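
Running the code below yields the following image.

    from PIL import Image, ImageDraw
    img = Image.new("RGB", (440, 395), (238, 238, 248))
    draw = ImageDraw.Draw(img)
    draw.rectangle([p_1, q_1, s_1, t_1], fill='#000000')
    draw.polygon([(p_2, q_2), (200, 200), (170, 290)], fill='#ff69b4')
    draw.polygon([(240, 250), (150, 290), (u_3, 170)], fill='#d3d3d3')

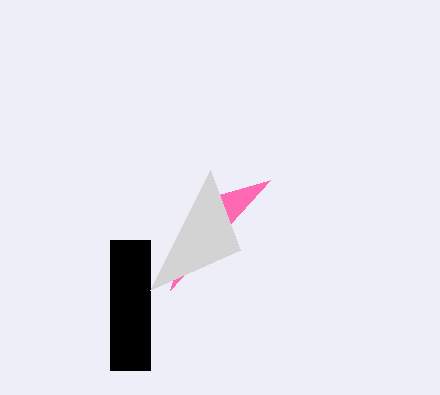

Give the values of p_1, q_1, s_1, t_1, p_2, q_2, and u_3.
p_1 = 110, q_1 = 240, s_1 = 150, t_1 = 370, p_2 = 270, q_2 = 180, u_3 = 210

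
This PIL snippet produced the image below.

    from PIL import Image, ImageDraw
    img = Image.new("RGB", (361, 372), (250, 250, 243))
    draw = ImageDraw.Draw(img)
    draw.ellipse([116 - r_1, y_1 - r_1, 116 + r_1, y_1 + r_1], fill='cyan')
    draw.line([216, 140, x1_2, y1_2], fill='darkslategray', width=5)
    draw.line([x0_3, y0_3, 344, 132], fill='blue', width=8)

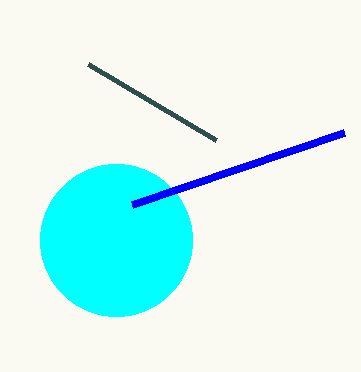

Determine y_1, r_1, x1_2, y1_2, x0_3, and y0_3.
y_1 = 240, r_1 = 76, x1_2 = 88, y1_2 = 64, x0_3 = 132, y0_3 = 204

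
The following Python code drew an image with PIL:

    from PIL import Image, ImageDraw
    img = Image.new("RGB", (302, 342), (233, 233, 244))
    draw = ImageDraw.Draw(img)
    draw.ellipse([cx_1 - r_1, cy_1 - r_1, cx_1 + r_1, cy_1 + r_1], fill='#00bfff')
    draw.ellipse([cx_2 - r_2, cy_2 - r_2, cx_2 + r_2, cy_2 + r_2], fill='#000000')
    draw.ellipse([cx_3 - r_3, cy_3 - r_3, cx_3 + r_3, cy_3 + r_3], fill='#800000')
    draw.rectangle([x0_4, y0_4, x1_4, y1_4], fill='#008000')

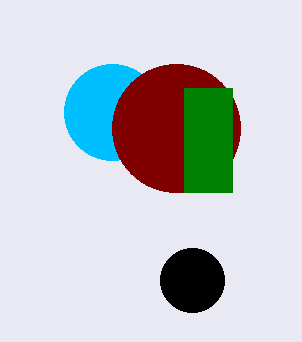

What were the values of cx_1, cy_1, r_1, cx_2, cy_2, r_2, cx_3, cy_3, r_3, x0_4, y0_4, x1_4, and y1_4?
cx_1 = 112
cy_1 = 112
r_1 = 48
cx_2 = 192
cy_2 = 280
r_2 = 32
cx_3 = 176
cy_3 = 128
r_3 = 64
x0_4 = 184
y0_4 = 88
x1_4 = 232
y1_4 = 192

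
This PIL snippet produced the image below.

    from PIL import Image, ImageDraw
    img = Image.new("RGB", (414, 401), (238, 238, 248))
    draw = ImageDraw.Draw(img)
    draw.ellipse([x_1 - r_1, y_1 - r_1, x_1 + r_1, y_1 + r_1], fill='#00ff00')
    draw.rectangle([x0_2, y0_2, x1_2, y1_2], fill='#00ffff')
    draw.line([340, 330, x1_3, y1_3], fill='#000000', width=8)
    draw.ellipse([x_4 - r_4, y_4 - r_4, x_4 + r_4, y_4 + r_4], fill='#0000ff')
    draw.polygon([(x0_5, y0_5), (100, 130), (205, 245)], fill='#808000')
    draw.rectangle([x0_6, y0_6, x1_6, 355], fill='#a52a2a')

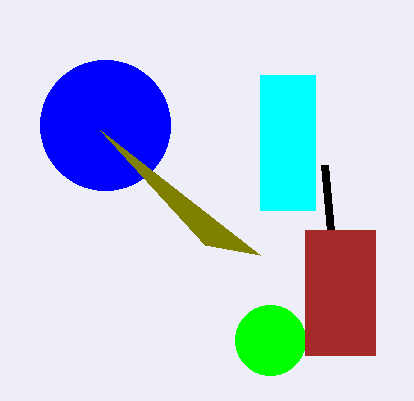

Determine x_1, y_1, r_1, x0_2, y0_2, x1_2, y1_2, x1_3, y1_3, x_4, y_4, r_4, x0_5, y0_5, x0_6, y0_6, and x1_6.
x_1 = 270
y_1 = 340
r_1 = 35
x0_2 = 260
y0_2 = 75
x1_2 = 315
y1_2 = 210
x1_3 = 325
y1_3 = 165
x_4 = 105
y_4 = 125
r_4 = 65
x0_5 = 260
y0_5 = 255
x0_6 = 305
y0_6 = 230
x1_6 = 375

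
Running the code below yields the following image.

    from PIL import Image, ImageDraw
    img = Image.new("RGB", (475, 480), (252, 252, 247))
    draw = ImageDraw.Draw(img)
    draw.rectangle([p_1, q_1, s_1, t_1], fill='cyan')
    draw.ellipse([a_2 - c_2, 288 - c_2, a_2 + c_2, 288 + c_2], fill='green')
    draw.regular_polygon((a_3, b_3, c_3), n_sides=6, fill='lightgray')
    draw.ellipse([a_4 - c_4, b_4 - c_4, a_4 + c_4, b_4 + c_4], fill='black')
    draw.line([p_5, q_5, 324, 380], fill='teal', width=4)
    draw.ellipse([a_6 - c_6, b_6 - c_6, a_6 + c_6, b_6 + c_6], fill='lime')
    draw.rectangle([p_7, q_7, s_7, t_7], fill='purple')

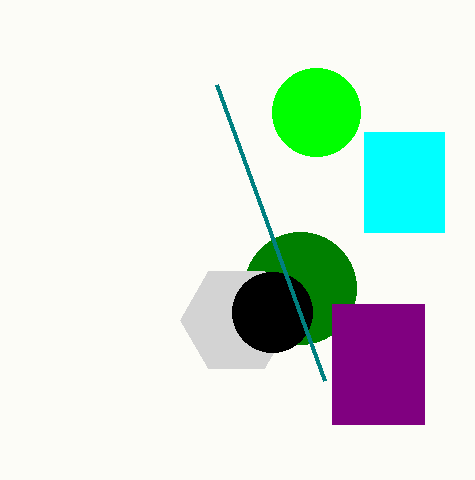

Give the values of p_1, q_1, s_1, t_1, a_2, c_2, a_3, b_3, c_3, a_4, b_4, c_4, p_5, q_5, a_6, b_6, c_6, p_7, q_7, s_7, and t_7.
p_1 = 364, q_1 = 132, s_1 = 444, t_1 = 232, a_2 = 300, c_2 = 56, a_3 = 236, b_3 = 320, c_3 = 56, a_4 = 272, b_4 = 312, c_4 = 40, p_5 = 216, q_5 = 84, a_6 = 316, b_6 = 112, c_6 = 44, p_7 = 332, q_7 = 304, s_7 = 424, t_7 = 424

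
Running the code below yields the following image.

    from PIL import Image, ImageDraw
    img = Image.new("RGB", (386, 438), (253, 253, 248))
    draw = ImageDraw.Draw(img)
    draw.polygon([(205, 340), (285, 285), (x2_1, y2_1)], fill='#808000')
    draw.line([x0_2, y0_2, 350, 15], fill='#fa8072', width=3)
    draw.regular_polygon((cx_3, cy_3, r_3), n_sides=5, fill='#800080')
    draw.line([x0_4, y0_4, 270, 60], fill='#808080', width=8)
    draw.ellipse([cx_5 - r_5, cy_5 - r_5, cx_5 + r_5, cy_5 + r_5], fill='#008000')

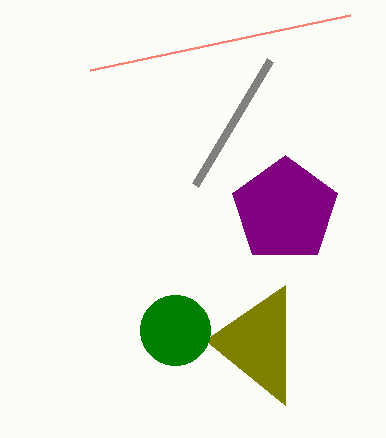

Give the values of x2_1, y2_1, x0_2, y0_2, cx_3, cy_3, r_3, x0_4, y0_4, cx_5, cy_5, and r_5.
x2_1 = 285; y2_1 = 405; x0_2 = 90; y0_2 = 70; cx_3 = 285; cy_3 = 210; r_3 = 55; x0_4 = 195; y0_4 = 185; cx_5 = 175; cy_5 = 330; r_5 = 35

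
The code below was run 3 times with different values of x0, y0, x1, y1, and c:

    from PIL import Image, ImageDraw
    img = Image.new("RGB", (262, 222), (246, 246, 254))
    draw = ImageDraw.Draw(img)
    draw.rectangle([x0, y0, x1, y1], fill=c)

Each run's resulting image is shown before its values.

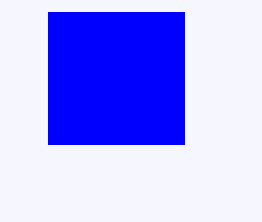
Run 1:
x0 = 48; y0 = 12; x1 = 184; y1 = 144; c = 'blue'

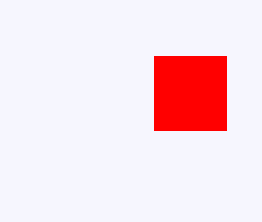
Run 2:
x0 = 154
y0 = 56
x1 = 226
y1 = 130
c = 'red'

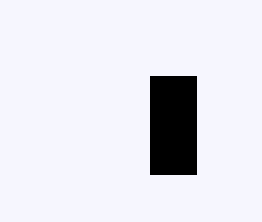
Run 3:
x0 = 150, y0 = 76, x1 = 196, y1 = 174, c = 'black'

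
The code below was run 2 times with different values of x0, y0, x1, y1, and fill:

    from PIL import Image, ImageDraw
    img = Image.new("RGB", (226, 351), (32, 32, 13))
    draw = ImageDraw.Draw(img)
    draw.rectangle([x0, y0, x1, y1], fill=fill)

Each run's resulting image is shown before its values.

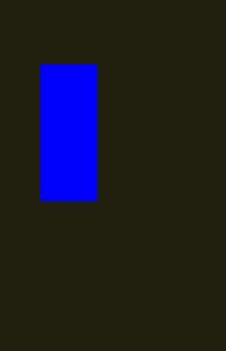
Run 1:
x0 = 40, y0 = 64, x1 = 96, y1 = 200, fill = 'blue'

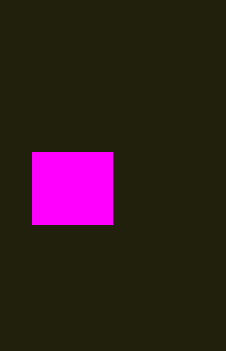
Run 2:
x0 = 32; y0 = 152; x1 = 112; y1 = 224; fill = 'magenta'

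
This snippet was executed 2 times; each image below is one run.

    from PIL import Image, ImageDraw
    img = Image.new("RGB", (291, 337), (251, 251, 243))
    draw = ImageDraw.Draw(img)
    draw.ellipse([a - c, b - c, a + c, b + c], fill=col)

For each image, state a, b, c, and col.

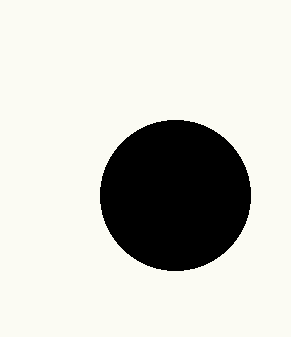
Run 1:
a = 175, b = 195, c = 75, col = 'black'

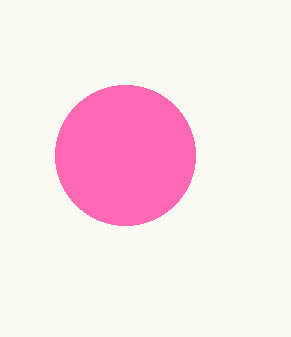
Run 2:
a = 125; b = 155; c = 70; col = 'hotpink'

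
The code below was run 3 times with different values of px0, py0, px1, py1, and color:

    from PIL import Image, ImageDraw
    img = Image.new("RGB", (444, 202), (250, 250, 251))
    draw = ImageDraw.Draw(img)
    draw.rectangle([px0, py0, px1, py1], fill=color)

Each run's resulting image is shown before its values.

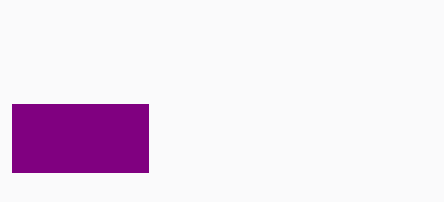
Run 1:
px0 = 12; py0 = 104; px1 = 148; py1 = 172; color = 'purple'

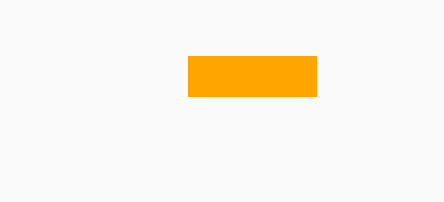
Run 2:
px0 = 188, py0 = 56, px1 = 316, py1 = 96, color = 'orange'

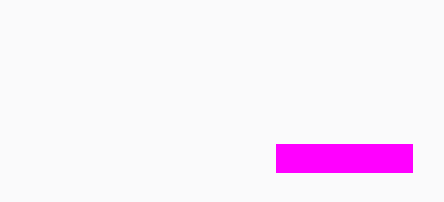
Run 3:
px0 = 276; py0 = 144; px1 = 412; py1 = 172; color = 'magenta'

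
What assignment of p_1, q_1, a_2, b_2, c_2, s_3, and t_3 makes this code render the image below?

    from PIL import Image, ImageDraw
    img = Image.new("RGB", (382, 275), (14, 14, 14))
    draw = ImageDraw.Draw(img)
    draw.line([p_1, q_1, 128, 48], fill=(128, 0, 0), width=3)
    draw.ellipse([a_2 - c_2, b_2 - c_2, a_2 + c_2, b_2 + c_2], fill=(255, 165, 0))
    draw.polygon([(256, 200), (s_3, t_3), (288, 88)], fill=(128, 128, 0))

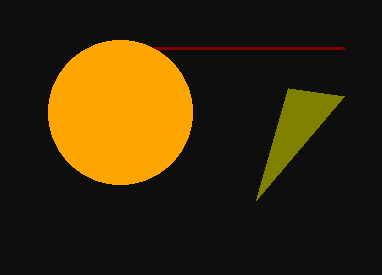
p_1 = 344; q_1 = 48; a_2 = 120; b_2 = 112; c_2 = 72; s_3 = 344; t_3 = 96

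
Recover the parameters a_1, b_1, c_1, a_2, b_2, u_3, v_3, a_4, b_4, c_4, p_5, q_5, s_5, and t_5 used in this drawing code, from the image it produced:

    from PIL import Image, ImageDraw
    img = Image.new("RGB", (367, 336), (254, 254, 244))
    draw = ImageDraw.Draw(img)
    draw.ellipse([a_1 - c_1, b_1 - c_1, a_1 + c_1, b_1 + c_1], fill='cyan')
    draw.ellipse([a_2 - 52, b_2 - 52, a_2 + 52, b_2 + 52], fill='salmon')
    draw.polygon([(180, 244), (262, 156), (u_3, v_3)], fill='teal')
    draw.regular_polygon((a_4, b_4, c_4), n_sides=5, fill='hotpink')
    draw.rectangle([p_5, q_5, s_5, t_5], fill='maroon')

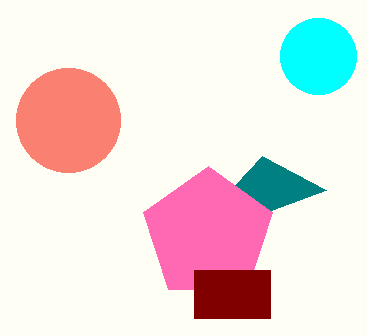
a_1 = 318
b_1 = 56
c_1 = 38
a_2 = 68
b_2 = 120
u_3 = 326
v_3 = 190
a_4 = 208
b_4 = 234
c_4 = 68
p_5 = 194
q_5 = 270
s_5 = 270
t_5 = 318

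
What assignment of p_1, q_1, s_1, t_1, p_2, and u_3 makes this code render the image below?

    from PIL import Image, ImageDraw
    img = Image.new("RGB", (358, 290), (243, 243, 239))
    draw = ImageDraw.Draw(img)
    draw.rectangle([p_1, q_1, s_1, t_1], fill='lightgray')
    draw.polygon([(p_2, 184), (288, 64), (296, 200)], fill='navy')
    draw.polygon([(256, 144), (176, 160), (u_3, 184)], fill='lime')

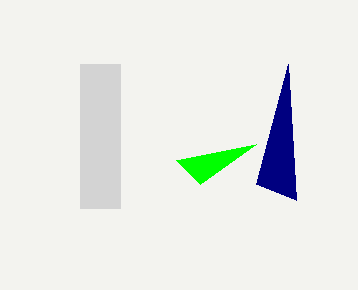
p_1 = 80; q_1 = 64; s_1 = 120; t_1 = 208; p_2 = 256; u_3 = 200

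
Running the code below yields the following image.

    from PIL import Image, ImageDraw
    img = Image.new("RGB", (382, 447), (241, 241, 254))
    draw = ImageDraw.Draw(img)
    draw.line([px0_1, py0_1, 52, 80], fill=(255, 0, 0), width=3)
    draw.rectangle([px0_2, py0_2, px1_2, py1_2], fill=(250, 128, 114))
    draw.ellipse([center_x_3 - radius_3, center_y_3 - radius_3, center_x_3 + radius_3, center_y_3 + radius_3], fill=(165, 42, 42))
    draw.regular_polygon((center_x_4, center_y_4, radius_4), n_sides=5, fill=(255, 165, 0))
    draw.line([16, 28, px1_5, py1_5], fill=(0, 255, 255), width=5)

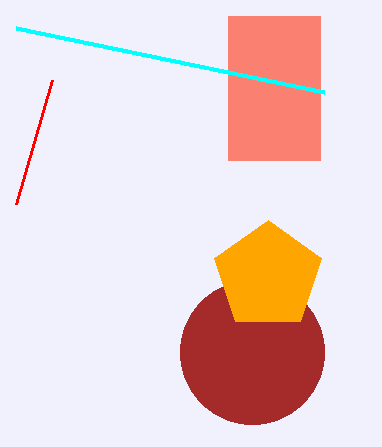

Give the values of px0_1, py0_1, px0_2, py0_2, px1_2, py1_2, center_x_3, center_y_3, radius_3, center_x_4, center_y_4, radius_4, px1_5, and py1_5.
px0_1 = 16, py0_1 = 204, px0_2 = 228, py0_2 = 16, px1_2 = 320, py1_2 = 160, center_x_3 = 252, center_y_3 = 352, radius_3 = 72, center_x_4 = 268, center_y_4 = 276, radius_4 = 56, px1_5 = 324, py1_5 = 92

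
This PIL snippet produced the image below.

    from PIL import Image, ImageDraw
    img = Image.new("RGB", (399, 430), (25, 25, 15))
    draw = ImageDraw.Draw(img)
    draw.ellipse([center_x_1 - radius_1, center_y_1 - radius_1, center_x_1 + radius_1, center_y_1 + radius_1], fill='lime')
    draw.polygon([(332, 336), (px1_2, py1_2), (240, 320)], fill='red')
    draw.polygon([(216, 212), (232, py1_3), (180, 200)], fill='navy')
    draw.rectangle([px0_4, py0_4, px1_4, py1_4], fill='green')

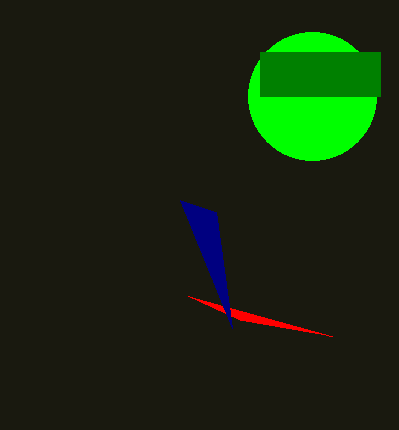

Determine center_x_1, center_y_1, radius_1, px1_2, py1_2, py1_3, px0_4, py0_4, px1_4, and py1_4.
center_x_1 = 312, center_y_1 = 96, radius_1 = 64, px1_2 = 188, py1_2 = 296, py1_3 = 328, px0_4 = 260, py0_4 = 52, px1_4 = 380, py1_4 = 96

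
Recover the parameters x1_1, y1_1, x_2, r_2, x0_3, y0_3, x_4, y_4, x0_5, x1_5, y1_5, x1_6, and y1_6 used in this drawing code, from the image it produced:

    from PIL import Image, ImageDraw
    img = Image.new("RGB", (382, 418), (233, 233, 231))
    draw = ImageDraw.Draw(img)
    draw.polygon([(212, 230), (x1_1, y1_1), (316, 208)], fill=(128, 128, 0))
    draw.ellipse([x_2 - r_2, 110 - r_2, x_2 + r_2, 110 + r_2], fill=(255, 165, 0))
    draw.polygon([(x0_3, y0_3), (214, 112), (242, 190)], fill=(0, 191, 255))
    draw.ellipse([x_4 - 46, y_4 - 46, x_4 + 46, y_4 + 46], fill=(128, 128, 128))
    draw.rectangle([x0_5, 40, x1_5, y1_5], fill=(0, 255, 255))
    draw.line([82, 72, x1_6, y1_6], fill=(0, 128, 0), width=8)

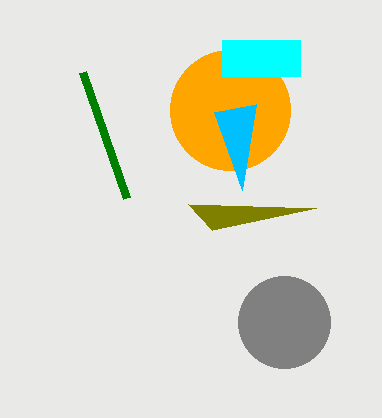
x1_1 = 188, y1_1 = 204, x_2 = 230, r_2 = 60, x0_3 = 256, y0_3 = 104, x_4 = 284, y_4 = 322, x0_5 = 222, x1_5 = 300, y1_5 = 76, x1_6 = 126, y1_6 = 198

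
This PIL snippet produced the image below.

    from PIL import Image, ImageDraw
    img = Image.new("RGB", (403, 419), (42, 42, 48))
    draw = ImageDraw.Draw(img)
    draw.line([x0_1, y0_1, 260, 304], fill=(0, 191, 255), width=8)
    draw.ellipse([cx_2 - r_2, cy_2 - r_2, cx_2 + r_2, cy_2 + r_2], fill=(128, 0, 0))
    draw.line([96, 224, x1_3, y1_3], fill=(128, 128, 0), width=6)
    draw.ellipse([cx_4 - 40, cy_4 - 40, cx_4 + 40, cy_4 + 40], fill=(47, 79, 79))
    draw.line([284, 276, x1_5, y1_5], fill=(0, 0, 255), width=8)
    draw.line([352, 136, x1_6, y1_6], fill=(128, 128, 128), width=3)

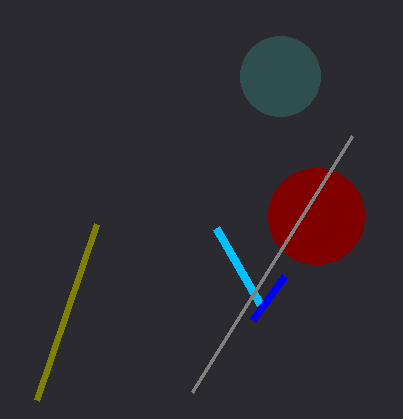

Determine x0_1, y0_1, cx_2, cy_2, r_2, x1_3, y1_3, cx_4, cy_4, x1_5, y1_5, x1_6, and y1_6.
x0_1 = 216, y0_1 = 228, cx_2 = 316, cy_2 = 216, r_2 = 48, x1_3 = 36, y1_3 = 400, cx_4 = 280, cy_4 = 76, x1_5 = 252, y1_5 = 320, x1_6 = 192, y1_6 = 392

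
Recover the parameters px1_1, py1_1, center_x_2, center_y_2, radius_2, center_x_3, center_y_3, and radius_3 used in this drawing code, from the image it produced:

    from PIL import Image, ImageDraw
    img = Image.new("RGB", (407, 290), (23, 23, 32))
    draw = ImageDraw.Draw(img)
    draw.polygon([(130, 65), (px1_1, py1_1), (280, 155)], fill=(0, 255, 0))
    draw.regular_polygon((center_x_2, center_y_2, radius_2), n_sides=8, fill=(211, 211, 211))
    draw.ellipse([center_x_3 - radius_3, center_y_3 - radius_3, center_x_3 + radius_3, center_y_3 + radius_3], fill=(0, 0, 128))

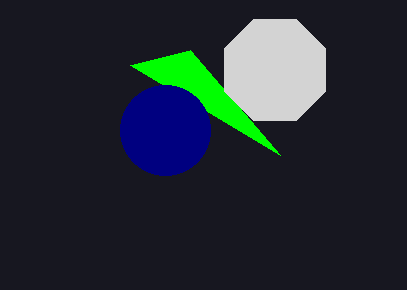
px1_1 = 190, py1_1 = 50, center_x_2 = 275, center_y_2 = 70, radius_2 = 55, center_x_3 = 165, center_y_3 = 130, radius_3 = 45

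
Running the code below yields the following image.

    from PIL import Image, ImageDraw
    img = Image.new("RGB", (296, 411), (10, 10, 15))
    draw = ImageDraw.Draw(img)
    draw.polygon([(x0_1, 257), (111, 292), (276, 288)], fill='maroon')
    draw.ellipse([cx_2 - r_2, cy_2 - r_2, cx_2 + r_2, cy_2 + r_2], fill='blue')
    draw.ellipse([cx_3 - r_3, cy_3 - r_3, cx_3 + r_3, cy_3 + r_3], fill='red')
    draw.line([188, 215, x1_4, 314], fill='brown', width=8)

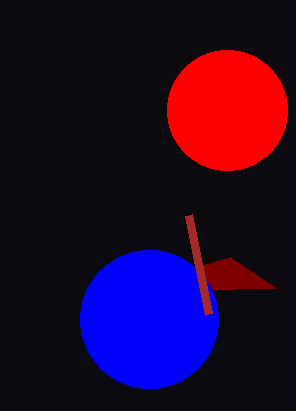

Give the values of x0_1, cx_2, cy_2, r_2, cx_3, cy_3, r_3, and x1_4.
x0_1 = 230, cx_2 = 149, cy_2 = 319, r_2 = 69, cx_3 = 227, cy_3 = 110, r_3 = 60, x1_4 = 208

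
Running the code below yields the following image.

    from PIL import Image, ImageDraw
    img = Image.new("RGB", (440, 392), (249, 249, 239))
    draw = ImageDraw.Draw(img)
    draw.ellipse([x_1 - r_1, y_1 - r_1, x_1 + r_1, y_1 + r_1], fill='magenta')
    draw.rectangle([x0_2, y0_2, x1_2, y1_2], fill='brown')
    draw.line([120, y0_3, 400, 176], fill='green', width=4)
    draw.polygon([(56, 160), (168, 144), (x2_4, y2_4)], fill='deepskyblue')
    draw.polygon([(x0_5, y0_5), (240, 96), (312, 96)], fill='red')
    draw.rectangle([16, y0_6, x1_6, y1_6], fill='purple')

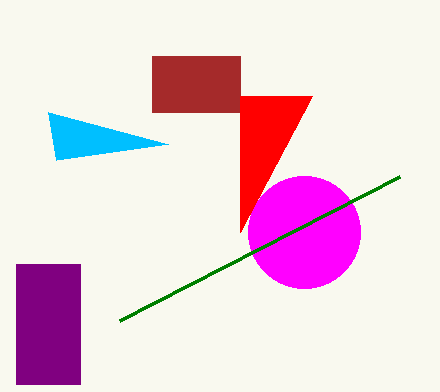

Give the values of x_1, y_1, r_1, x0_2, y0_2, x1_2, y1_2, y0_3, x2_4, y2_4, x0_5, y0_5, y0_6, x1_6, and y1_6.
x_1 = 304
y_1 = 232
r_1 = 56
x0_2 = 152
y0_2 = 56
x1_2 = 240
y1_2 = 112
y0_3 = 320
x2_4 = 48
y2_4 = 112
x0_5 = 240
y0_5 = 232
y0_6 = 264
x1_6 = 80
y1_6 = 384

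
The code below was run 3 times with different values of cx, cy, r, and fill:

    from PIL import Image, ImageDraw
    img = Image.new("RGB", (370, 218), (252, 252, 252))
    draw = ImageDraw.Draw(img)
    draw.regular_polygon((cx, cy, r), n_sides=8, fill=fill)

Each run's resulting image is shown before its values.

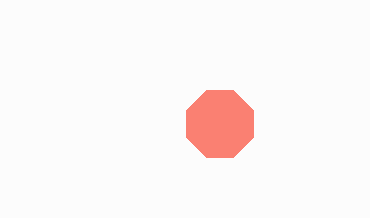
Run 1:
cx = 220, cy = 124, r = 36, fill = 'salmon'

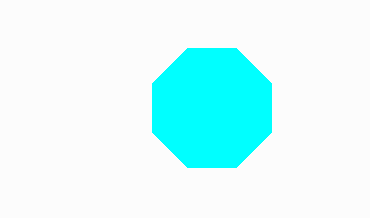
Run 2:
cx = 212; cy = 108; r = 64; fill = 'cyan'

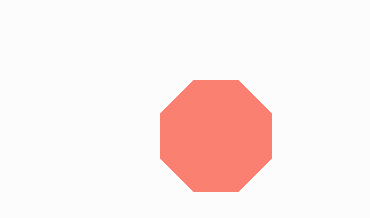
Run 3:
cx = 216
cy = 136
r = 60
fill = 'salmon'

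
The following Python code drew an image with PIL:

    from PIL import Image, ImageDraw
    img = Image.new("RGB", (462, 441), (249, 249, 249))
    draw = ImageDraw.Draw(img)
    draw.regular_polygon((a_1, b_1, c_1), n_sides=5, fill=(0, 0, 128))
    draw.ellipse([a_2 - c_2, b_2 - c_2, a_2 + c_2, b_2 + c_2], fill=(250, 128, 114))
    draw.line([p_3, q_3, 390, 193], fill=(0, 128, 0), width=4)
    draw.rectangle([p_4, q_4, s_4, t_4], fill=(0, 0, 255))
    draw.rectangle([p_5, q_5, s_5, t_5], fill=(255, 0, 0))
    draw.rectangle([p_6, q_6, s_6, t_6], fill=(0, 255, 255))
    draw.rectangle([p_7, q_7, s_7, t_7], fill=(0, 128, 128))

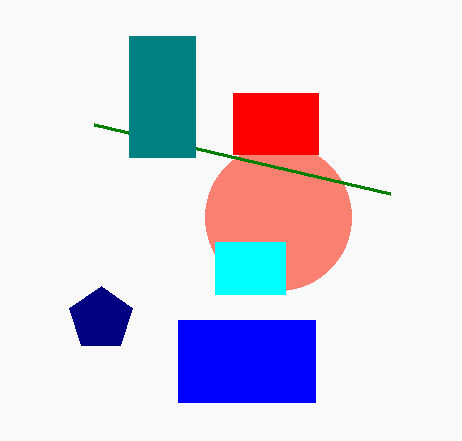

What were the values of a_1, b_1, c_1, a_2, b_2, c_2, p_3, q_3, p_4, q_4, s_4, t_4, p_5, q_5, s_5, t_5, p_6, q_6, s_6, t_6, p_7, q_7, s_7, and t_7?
a_1 = 101; b_1 = 319; c_1 = 33; a_2 = 278; b_2 = 217; c_2 = 73; p_3 = 94; q_3 = 124; p_4 = 178; q_4 = 320; s_4 = 315; t_4 = 402; p_5 = 233; q_5 = 93; s_5 = 318; t_5 = 154; p_6 = 215; q_6 = 242; s_6 = 285; t_6 = 294; p_7 = 129; q_7 = 36; s_7 = 195; t_7 = 157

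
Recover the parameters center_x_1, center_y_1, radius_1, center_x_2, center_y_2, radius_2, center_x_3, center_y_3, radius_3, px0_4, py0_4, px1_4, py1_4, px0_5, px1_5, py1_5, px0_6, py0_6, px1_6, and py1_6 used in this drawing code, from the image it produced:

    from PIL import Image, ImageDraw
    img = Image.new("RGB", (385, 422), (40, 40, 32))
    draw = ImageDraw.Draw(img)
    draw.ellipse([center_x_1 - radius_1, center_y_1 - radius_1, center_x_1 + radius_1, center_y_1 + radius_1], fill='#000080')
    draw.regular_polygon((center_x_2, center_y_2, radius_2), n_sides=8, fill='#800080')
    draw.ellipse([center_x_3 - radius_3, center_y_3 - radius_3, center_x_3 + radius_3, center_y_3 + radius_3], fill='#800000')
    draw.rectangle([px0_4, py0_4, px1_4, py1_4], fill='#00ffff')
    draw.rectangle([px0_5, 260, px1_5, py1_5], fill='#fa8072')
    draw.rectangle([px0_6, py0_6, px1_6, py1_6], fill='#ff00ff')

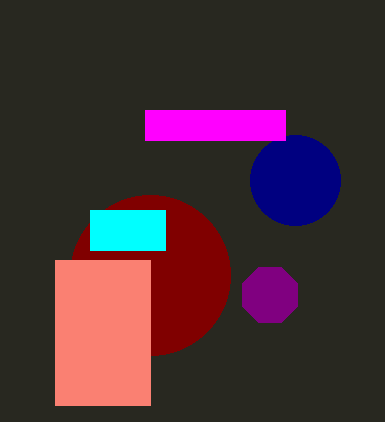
center_x_1 = 295; center_y_1 = 180; radius_1 = 45; center_x_2 = 270; center_y_2 = 295; radius_2 = 30; center_x_3 = 150; center_y_3 = 275; radius_3 = 80; px0_4 = 90; py0_4 = 210; px1_4 = 165; py1_4 = 250; px0_5 = 55; px1_5 = 150; py1_5 = 405; px0_6 = 145; py0_6 = 110; px1_6 = 285; py1_6 = 140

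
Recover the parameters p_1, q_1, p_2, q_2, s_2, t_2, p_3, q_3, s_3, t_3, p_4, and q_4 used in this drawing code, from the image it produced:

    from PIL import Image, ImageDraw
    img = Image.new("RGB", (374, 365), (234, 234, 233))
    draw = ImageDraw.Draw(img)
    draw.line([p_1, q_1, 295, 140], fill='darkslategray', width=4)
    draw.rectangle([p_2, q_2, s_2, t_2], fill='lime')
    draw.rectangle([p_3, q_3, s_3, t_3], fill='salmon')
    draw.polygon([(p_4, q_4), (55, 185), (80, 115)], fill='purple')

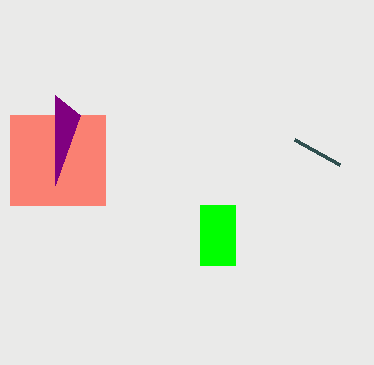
p_1 = 340; q_1 = 165; p_2 = 200; q_2 = 205; s_2 = 235; t_2 = 265; p_3 = 10; q_3 = 115; s_3 = 105; t_3 = 205; p_4 = 55; q_4 = 95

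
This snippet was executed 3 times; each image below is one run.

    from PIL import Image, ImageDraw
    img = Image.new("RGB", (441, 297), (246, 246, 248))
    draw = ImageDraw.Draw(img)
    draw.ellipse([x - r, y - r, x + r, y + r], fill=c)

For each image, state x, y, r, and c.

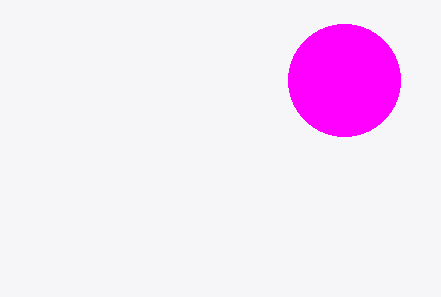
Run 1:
x = 344
y = 80
r = 56
c = 'magenta'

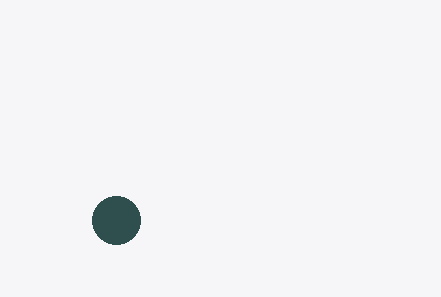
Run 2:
x = 116, y = 220, r = 24, c = 'darkslategray'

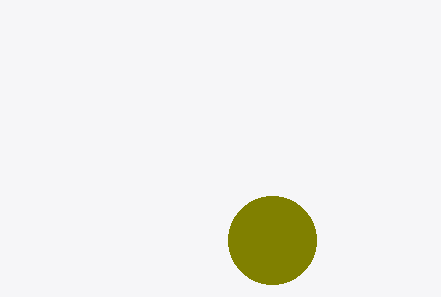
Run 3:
x = 272, y = 240, r = 44, c = 'olive'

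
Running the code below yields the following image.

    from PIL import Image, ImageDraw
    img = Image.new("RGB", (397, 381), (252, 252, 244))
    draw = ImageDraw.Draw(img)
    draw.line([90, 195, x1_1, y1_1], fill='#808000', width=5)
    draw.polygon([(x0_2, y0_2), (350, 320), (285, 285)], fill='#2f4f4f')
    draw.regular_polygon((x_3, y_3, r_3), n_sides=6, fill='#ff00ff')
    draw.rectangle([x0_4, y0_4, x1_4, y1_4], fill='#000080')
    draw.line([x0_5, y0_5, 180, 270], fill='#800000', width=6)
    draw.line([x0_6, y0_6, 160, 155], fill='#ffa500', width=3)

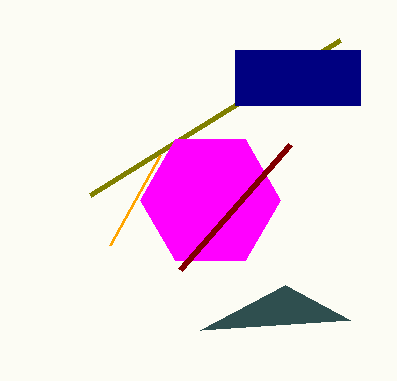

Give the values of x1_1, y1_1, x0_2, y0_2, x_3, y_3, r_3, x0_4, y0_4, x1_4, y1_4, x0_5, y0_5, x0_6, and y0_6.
x1_1 = 340, y1_1 = 40, x0_2 = 200, y0_2 = 330, x_3 = 210, y_3 = 200, r_3 = 70, x0_4 = 235, y0_4 = 50, x1_4 = 360, y1_4 = 105, x0_5 = 290, y0_5 = 145, x0_6 = 110, y0_6 = 245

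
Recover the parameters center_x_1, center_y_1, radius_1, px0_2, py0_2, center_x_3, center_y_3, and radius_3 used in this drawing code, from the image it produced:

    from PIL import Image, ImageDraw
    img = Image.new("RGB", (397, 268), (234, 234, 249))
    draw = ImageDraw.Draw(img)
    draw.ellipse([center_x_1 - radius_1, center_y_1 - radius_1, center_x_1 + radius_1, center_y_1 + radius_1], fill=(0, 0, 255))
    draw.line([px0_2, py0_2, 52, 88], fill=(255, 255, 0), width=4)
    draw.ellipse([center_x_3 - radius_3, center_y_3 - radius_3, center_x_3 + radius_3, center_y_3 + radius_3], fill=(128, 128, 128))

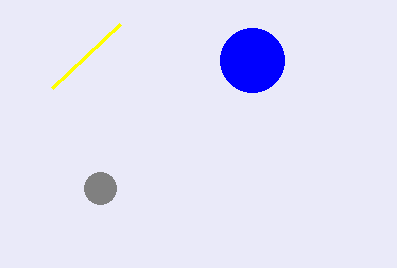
center_x_1 = 252, center_y_1 = 60, radius_1 = 32, px0_2 = 120, py0_2 = 24, center_x_3 = 100, center_y_3 = 188, radius_3 = 16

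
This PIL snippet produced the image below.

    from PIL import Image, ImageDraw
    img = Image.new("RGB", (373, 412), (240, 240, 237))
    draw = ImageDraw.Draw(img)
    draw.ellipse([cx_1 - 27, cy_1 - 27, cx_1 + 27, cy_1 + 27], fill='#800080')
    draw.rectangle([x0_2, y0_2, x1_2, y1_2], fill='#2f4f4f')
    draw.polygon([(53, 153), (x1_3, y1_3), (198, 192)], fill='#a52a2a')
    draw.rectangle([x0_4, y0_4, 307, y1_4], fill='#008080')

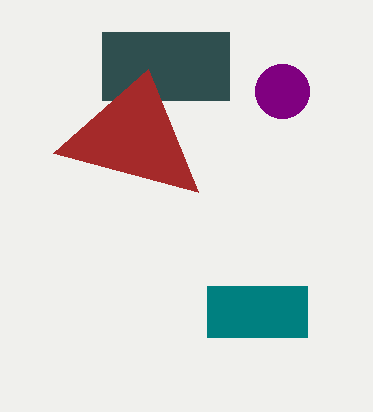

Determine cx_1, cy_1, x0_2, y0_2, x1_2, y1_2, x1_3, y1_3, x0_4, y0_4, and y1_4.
cx_1 = 282, cy_1 = 91, x0_2 = 102, y0_2 = 32, x1_2 = 229, y1_2 = 100, x1_3 = 148, y1_3 = 69, x0_4 = 207, y0_4 = 286, y1_4 = 337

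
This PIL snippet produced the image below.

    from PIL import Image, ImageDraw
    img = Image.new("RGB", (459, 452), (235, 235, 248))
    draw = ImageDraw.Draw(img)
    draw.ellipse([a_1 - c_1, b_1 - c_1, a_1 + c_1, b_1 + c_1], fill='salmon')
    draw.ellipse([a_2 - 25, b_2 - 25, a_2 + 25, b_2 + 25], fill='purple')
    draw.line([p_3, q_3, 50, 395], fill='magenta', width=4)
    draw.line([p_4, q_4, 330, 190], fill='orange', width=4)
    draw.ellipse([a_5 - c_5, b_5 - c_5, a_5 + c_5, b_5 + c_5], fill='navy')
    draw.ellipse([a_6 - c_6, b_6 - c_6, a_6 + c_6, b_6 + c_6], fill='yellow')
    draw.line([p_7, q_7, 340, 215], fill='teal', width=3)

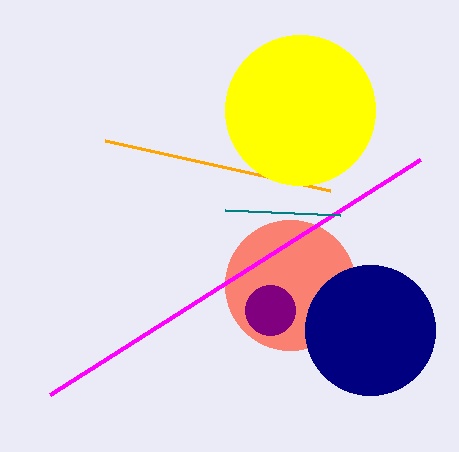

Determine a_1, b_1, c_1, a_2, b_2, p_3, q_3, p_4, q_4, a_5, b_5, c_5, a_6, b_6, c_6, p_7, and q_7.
a_1 = 290, b_1 = 285, c_1 = 65, a_2 = 270, b_2 = 310, p_3 = 420, q_3 = 160, p_4 = 105, q_4 = 140, a_5 = 370, b_5 = 330, c_5 = 65, a_6 = 300, b_6 = 110, c_6 = 75, p_7 = 225, q_7 = 210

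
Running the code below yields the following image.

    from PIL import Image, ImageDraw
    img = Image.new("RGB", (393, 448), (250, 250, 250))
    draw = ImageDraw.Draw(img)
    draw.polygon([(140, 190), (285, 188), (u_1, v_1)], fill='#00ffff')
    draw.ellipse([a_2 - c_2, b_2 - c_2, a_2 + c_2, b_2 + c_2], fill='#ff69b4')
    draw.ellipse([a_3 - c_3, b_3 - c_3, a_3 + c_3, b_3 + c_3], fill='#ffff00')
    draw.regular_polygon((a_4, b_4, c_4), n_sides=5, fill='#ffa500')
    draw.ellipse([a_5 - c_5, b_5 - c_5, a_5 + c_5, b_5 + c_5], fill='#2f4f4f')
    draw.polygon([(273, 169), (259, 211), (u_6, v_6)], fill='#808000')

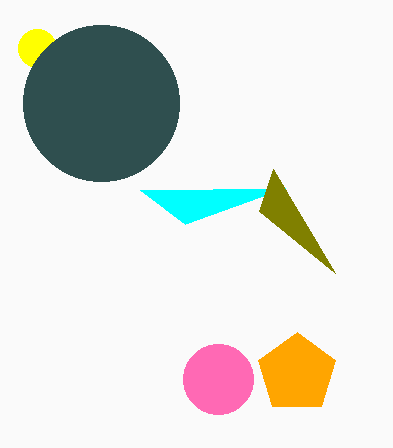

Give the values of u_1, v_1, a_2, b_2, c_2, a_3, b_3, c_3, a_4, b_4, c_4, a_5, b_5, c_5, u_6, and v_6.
u_1 = 185, v_1 = 224, a_2 = 218, b_2 = 379, c_2 = 35, a_3 = 37, b_3 = 48, c_3 = 19, a_4 = 297, b_4 = 373, c_4 = 41, a_5 = 101, b_5 = 103, c_5 = 78, u_6 = 335, v_6 = 273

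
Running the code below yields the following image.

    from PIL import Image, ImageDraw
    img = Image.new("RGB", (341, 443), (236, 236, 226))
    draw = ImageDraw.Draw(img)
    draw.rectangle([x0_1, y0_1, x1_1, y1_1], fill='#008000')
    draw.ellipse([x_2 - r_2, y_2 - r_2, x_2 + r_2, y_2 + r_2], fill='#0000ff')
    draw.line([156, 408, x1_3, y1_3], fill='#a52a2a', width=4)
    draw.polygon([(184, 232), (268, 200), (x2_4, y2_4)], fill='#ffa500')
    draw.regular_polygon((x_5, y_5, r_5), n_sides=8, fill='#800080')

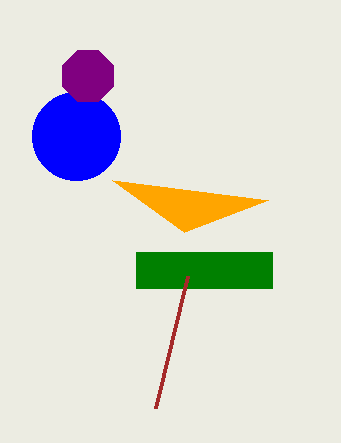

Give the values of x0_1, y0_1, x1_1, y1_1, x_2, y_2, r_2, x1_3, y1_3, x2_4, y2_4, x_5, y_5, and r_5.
x0_1 = 136, y0_1 = 252, x1_1 = 272, y1_1 = 288, x_2 = 76, y_2 = 136, r_2 = 44, x1_3 = 188, y1_3 = 276, x2_4 = 112, y2_4 = 180, x_5 = 88, y_5 = 76, r_5 = 28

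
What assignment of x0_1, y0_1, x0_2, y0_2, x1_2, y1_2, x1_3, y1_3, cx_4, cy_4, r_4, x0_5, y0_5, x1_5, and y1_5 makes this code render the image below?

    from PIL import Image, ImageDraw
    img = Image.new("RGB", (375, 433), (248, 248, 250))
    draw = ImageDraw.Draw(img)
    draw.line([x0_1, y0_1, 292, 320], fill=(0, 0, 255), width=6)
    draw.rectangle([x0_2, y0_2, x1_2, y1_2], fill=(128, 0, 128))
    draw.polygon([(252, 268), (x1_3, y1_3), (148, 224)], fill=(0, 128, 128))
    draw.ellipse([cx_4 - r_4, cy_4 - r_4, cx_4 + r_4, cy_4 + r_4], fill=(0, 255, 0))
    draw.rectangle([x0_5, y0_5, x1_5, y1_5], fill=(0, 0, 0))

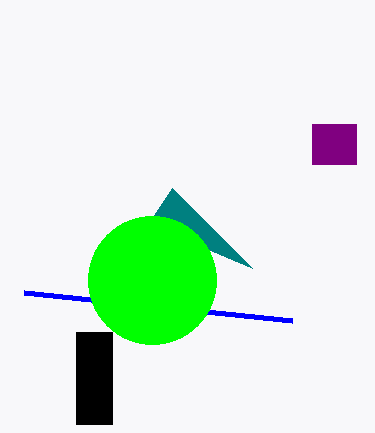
x0_1 = 24, y0_1 = 292, x0_2 = 312, y0_2 = 124, x1_2 = 356, y1_2 = 164, x1_3 = 172, y1_3 = 188, cx_4 = 152, cy_4 = 280, r_4 = 64, x0_5 = 76, y0_5 = 332, x1_5 = 112, y1_5 = 424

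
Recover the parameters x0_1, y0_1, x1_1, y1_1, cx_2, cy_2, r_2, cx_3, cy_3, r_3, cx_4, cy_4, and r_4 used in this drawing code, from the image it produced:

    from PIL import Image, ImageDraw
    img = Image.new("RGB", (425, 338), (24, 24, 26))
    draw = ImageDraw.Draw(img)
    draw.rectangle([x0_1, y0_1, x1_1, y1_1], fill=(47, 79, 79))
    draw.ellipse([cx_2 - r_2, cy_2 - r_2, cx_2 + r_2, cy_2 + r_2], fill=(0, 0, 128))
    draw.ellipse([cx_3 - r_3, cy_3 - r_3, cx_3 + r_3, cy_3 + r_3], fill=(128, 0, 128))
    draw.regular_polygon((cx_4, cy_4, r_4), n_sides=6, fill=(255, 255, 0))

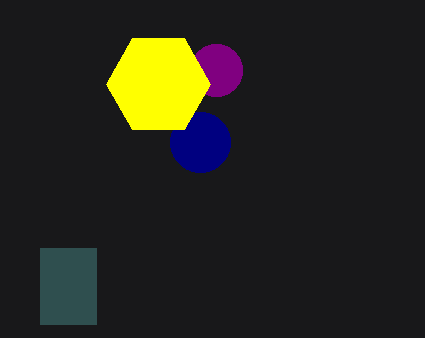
x0_1 = 40; y0_1 = 248; x1_1 = 96; y1_1 = 324; cx_2 = 200; cy_2 = 142; r_2 = 30; cx_3 = 216; cy_3 = 70; r_3 = 26; cx_4 = 158; cy_4 = 84; r_4 = 52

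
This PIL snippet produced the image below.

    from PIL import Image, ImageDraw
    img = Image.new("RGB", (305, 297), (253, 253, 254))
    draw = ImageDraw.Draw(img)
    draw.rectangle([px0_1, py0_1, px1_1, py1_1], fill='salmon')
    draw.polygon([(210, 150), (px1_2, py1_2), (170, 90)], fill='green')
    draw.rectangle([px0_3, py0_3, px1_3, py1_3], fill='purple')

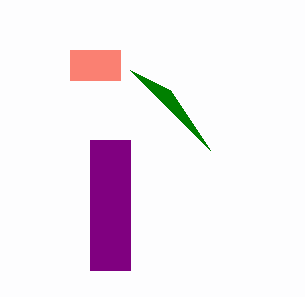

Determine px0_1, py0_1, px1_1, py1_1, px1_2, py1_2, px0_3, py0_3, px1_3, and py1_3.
px0_1 = 70
py0_1 = 50
px1_1 = 120
py1_1 = 80
px1_2 = 130
py1_2 = 70
px0_3 = 90
py0_3 = 140
px1_3 = 130
py1_3 = 270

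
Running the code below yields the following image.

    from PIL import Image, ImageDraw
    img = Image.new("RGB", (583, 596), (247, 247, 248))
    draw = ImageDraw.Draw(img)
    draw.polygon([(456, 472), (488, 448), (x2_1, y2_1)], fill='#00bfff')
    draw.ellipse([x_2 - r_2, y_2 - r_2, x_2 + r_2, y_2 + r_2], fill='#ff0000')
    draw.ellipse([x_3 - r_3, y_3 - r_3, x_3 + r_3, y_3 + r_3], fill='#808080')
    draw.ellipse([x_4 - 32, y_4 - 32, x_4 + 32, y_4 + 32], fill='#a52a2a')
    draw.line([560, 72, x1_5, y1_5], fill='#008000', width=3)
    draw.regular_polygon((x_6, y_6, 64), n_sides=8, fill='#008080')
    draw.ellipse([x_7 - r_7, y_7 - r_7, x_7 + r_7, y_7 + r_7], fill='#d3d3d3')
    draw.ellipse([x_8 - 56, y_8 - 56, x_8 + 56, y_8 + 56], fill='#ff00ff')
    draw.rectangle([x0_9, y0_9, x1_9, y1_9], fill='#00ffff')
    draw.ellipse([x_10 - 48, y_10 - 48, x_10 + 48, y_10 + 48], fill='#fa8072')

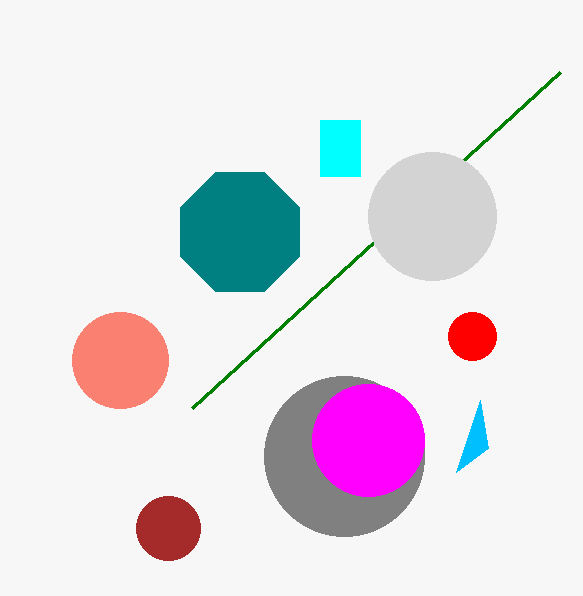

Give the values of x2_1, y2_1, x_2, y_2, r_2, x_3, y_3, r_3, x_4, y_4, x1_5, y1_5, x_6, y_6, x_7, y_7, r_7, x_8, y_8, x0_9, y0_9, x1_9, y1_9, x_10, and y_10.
x2_1 = 480, y2_1 = 400, x_2 = 472, y_2 = 336, r_2 = 24, x_3 = 344, y_3 = 456, r_3 = 80, x_4 = 168, y_4 = 528, x1_5 = 192, y1_5 = 408, x_6 = 240, y_6 = 232, x_7 = 432, y_7 = 216, r_7 = 64, x_8 = 368, y_8 = 440, x0_9 = 320, y0_9 = 120, x1_9 = 360, y1_9 = 176, x_10 = 120, y_10 = 360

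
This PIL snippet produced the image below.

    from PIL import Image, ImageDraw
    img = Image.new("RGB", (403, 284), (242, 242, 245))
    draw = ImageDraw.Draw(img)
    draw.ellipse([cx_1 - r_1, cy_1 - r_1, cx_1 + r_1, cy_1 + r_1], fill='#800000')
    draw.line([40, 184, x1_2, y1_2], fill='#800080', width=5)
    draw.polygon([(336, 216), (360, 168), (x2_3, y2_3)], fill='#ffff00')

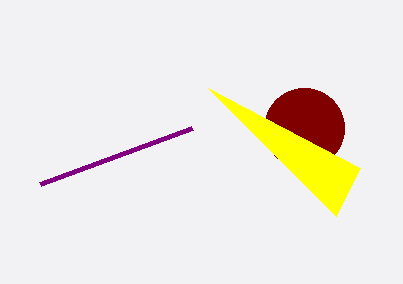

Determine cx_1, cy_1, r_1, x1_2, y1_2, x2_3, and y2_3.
cx_1 = 304, cy_1 = 128, r_1 = 40, x1_2 = 192, y1_2 = 128, x2_3 = 208, y2_3 = 88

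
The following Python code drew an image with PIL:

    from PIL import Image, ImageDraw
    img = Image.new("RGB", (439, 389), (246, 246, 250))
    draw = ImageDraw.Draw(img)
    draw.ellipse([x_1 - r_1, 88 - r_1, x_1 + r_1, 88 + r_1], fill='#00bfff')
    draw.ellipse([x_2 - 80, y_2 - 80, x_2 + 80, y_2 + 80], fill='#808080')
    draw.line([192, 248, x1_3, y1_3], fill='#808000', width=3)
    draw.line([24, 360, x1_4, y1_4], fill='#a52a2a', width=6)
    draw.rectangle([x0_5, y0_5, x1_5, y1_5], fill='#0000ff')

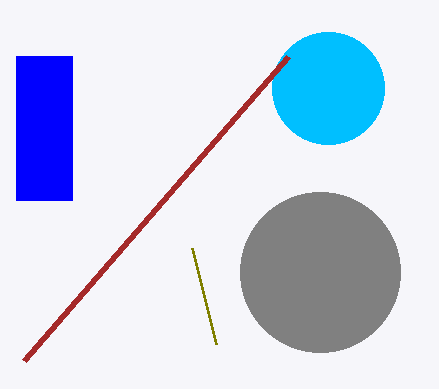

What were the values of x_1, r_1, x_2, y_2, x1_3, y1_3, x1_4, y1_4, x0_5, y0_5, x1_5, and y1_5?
x_1 = 328
r_1 = 56
x_2 = 320
y_2 = 272
x1_3 = 216
y1_3 = 344
x1_4 = 288
y1_4 = 56
x0_5 = 16
y0_5 = 56
x1_5 = 72
y1_5 = 200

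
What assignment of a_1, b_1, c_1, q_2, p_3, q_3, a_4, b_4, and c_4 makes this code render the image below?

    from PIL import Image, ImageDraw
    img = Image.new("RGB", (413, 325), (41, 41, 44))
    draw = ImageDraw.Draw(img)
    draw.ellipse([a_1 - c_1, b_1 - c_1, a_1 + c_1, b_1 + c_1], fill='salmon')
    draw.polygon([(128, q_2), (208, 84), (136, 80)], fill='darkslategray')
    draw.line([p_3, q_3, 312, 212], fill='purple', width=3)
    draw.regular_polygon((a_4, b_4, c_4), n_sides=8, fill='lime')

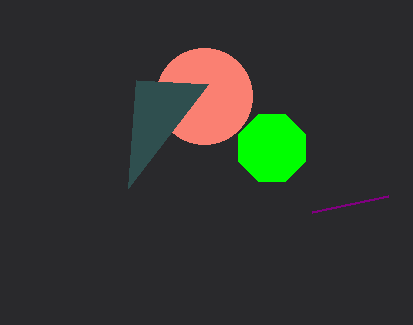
a_1 = 204
b_1 = 96
c_1 = 48
q_2 = 188
p_3 = 388
q_3 = 196
a_4 = 272
b_4 = 148
c_4 = 36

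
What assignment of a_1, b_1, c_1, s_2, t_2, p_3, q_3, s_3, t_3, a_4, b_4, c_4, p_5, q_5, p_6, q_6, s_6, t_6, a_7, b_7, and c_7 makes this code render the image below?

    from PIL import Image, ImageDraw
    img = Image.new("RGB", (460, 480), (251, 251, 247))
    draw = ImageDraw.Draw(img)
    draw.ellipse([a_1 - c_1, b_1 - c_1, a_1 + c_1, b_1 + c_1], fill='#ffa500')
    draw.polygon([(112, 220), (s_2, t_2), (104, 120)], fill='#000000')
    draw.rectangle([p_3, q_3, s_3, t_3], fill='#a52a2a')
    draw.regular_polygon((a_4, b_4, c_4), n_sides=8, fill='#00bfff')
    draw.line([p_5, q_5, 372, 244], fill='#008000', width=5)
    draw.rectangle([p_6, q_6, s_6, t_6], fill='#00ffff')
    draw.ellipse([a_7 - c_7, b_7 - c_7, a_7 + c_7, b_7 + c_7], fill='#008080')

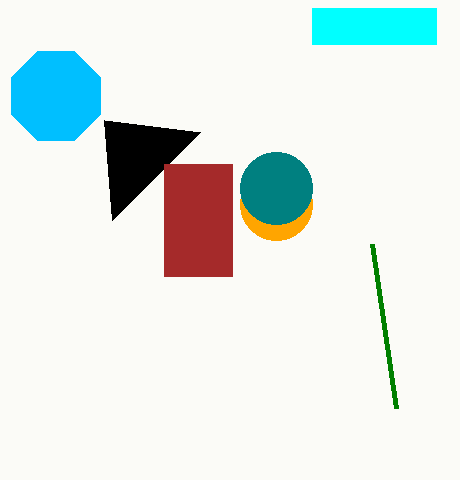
a_1 = 276
b_1 = 204
c_1 = 36
s_2 = 200
t_2 = 132
p_3 = 164
q_3 = 164
s_3 = 232
t_3 = 276
a_4 = 56
b_4 = 96
c_4 = 48
p_5 = 396
q_5 = 408
p_6 = 312
q_6 = 8
s_6 = 436
t_6 = 44
a_7 = 276
b_7 = 188
c_7 = 36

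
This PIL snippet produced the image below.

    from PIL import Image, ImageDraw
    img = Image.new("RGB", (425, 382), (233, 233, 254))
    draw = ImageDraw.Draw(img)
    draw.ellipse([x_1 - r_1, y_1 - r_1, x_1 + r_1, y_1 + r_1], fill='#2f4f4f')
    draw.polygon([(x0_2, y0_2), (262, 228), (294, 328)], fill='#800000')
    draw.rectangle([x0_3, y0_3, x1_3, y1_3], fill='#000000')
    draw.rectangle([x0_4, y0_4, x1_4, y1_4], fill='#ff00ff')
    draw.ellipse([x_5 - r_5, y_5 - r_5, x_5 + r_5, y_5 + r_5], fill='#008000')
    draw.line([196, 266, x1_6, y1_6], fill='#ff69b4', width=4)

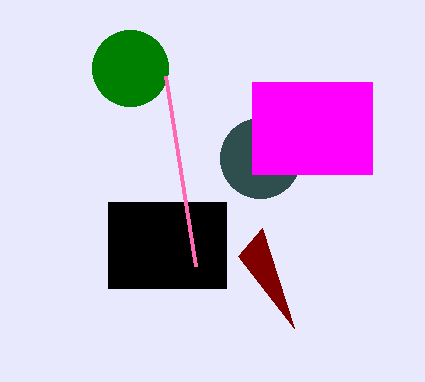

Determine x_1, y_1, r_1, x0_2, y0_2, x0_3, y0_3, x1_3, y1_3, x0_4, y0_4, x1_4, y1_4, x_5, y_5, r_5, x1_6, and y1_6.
x_1 = 260; y_1 = 158; r_1 = 40; x0_2 = 238; y0_2 = 256; x0_3 = 108; y0_3 = 202; x1_3 = 226; y1_3 = 288; x0_4 = 252; y0_4 = 82; x1_4 = 372; y1_4 = 174; x_5 = 130; y_5 = 68; r_5 = 38; x1_6 = 166; y1_6 = 76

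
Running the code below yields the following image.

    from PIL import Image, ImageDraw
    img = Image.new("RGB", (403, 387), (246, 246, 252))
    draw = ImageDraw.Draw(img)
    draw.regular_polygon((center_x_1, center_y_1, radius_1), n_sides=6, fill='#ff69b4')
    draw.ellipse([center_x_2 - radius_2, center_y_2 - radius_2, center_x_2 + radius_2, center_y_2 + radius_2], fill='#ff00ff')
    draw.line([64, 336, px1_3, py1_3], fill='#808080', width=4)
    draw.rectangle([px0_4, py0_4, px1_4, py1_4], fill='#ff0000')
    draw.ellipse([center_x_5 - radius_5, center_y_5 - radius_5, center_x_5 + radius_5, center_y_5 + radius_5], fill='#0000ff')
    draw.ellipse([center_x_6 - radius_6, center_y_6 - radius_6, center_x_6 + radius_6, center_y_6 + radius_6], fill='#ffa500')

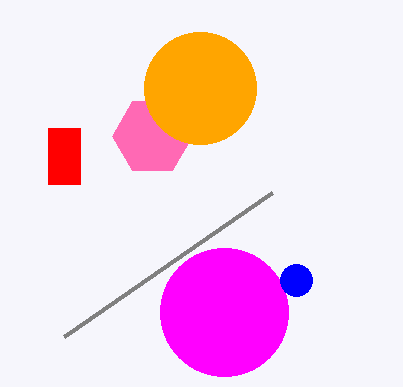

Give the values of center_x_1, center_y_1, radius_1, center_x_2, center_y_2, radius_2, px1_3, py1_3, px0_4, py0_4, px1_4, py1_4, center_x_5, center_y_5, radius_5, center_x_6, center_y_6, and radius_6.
center_x_1 = 152; center_y_1 = 136; radius_1 = 40; center_x_2 = 224; center_y_2 = 312; radius_2 = 64; px1_3 = 272; py1_3 = 192; px0_4 = 48; py0_4 = 128; px1_4 = 80; py1_4 = 184; center_x_5 = 296; center_y_5 = 280; radius_5 = 16; center_x_6 = 200; center_y_6 = 88; radius_6 = 56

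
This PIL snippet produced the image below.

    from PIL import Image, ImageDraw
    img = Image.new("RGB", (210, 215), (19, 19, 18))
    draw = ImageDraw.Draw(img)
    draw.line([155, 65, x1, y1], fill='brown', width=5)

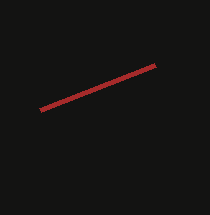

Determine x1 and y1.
x1 = 40
y1 = 110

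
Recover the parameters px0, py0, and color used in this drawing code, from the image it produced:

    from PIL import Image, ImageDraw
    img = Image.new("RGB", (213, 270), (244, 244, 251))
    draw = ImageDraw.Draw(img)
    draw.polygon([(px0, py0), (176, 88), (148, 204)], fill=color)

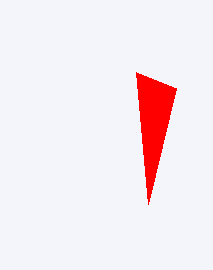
px0 = 136
py0 = 72
color = 'red'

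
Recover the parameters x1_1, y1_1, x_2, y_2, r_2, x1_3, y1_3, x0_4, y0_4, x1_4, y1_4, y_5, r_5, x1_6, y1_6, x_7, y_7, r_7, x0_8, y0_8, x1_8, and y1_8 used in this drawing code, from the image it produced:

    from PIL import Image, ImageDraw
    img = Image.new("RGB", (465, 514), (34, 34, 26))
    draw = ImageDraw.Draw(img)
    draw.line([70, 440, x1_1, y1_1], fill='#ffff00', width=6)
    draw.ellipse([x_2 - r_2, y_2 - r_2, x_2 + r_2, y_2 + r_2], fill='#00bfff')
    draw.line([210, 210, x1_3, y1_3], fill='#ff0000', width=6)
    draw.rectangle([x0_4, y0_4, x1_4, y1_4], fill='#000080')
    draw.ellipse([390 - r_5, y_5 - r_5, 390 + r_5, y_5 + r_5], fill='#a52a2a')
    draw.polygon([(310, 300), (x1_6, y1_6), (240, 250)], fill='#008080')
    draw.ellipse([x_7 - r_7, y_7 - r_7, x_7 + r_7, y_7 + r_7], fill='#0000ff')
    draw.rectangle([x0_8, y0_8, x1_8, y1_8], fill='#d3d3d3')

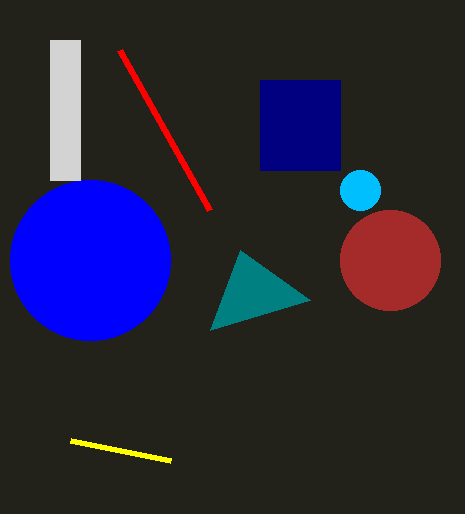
x1_1 = 170; y1_1 = 460; x_2 = 360; y_2 = 190; r_2 = 20; x1_3 = 120; y1_3 = 50; x0_4 = 260; y0_4 = 80; x1_4 = 340; y1_4 = 170; y_5 = 260; r_5 = 50; x1_6 = 210; y1_6 = 330; x_7 = 90; y_7 = 260; r_7 = 80; x0_8 = 50; y0_8 = 40; x1_8 = 80; y1_8 = 180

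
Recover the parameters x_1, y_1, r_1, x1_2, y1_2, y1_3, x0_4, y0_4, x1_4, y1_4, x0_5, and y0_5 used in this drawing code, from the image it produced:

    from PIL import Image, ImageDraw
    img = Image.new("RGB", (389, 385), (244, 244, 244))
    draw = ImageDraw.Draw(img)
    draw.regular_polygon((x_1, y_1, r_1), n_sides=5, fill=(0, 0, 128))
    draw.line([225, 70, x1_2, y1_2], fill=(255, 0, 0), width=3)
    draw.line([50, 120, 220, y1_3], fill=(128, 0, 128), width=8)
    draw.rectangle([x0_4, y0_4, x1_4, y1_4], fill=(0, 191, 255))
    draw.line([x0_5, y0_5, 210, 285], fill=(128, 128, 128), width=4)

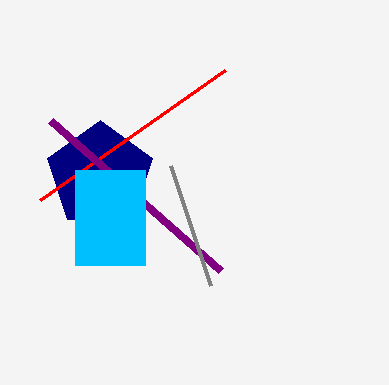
x_1 = 100
y_1 = 175
r_1 = 55
x1_2 = 40
y1_2 = 200
y1_3 = 270
x0_4 = 75
y0_4 = 170
x1_4 = 145
y1_4 = 265
x0_5 = 170
y0_5 = 165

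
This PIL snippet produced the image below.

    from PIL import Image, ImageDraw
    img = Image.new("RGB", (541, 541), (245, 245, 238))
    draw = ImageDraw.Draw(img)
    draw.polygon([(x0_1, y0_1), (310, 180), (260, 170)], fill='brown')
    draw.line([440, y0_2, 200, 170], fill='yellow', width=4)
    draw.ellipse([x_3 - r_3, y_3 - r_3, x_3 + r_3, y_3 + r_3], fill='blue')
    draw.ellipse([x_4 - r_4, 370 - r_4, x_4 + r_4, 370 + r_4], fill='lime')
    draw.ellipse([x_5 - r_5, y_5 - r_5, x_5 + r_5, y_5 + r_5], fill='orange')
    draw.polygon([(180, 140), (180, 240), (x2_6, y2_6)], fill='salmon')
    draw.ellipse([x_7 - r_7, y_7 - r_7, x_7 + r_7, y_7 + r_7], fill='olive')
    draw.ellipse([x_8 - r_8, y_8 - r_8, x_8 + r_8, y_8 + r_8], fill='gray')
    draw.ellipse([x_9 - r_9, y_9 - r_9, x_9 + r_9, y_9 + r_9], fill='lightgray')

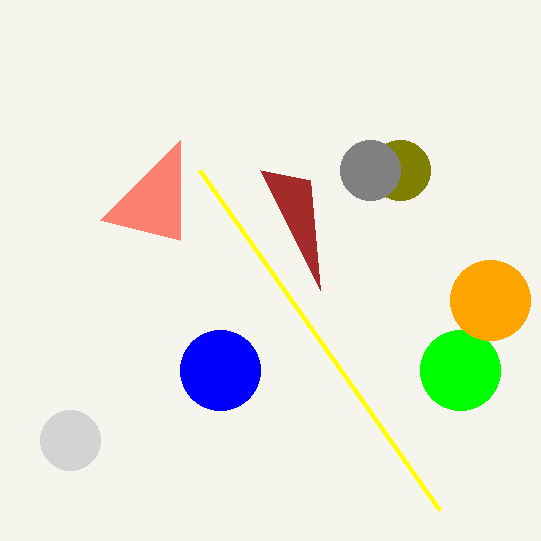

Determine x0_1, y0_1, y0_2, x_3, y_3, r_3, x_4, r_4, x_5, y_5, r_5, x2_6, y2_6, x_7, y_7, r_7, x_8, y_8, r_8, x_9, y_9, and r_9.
x0_1 = 320
y0_1 = 290
y0_2 = 510
x_3 = 220
y_3 = 370
r_3 = 40
x_4 = 460
r_4 = 40
x_5 = 490
y_5 = 300
r_5 = 40
x2_6 = 100
y2_6 = 220
x_7 = 400
y_7 = 170
r_7 = 30
x_8 = 370
y_8 = 170
r_8 = 30
x_9 = 70
y_9 = 440
r_9 = 30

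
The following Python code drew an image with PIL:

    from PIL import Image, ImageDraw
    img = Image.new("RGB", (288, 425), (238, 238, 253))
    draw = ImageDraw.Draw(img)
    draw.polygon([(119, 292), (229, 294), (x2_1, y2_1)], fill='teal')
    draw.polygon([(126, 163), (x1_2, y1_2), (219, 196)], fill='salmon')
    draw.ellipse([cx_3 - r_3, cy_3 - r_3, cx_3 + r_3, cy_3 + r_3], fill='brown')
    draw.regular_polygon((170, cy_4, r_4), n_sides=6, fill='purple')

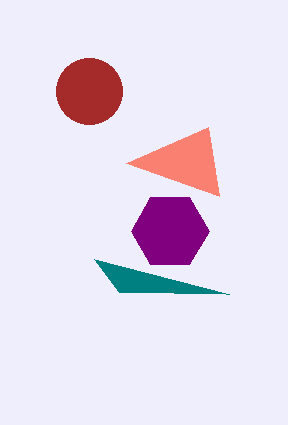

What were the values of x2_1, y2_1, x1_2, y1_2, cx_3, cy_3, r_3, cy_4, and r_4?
x2_1 = 94
y2_1 = 259
x1_2 = 208
y1_2 = 127
cx_3 = 89
cy_3 = 91
r_3 = 33
cy_4 = 231
r_4 = 39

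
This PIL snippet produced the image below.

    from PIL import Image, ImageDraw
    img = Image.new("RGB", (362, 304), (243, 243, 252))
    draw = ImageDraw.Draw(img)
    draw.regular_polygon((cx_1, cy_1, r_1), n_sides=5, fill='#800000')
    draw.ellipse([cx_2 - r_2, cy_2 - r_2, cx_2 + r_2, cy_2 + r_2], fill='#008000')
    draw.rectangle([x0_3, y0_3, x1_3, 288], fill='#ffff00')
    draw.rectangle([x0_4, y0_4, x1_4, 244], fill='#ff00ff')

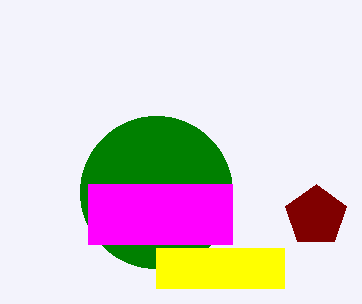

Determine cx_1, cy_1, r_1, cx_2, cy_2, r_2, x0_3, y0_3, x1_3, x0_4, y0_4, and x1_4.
cx_1 = 316, cy_1 = 216, r_1 = 32, cx_2 = 156, cy_2 = 192, r_2 = 76, x0_3 = 156, y0_3 = 248, x1_3 = 284, x0_4 = 88, y0_4 = 184, x1_4 = 232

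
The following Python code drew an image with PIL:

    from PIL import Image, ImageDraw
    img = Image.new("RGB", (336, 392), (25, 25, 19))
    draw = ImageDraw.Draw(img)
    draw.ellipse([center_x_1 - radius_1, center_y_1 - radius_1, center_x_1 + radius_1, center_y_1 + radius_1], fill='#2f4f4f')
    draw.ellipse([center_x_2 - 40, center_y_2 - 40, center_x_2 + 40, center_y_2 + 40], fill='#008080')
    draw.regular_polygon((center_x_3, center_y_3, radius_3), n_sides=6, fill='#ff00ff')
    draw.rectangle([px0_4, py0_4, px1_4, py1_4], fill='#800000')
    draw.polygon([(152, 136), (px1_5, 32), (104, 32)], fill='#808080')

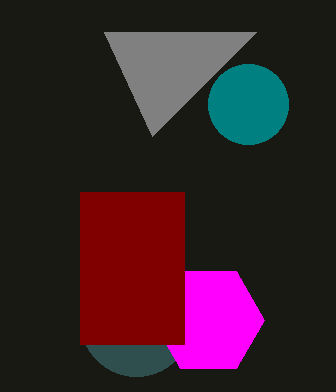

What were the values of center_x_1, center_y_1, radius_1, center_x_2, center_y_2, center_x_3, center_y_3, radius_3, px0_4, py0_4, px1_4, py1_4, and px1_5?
center_x_1 = 136
center_y_1 = 320
radius_1 = 56
center_x_2 = 248
center_y_2 = 104
center_x_3 = 208
center_y_3 = 320
radius_3 = 56
px0_4 = 80
py0_4 = 192
px1_4 = 184
py1_4 = 344
px1_5 = 256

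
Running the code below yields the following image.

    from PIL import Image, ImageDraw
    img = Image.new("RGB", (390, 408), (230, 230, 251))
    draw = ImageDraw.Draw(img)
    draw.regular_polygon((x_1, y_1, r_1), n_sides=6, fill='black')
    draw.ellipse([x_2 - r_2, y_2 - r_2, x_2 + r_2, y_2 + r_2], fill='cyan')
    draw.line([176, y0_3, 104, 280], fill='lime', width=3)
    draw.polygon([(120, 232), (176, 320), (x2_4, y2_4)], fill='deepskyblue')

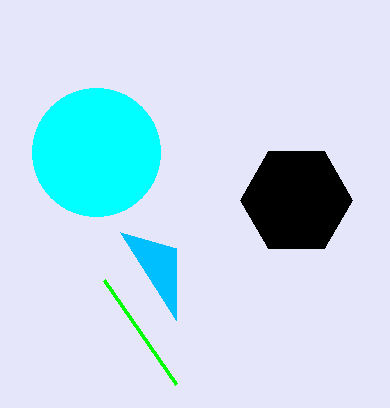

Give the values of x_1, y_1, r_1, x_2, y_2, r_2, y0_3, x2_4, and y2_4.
x_1 = 296; y_1 = 200; r_1 = 56; x_2 = 96; y_2 = 152; r_2 = 64; y0_3 = 384; x2_4 = 176; y2_4 = 248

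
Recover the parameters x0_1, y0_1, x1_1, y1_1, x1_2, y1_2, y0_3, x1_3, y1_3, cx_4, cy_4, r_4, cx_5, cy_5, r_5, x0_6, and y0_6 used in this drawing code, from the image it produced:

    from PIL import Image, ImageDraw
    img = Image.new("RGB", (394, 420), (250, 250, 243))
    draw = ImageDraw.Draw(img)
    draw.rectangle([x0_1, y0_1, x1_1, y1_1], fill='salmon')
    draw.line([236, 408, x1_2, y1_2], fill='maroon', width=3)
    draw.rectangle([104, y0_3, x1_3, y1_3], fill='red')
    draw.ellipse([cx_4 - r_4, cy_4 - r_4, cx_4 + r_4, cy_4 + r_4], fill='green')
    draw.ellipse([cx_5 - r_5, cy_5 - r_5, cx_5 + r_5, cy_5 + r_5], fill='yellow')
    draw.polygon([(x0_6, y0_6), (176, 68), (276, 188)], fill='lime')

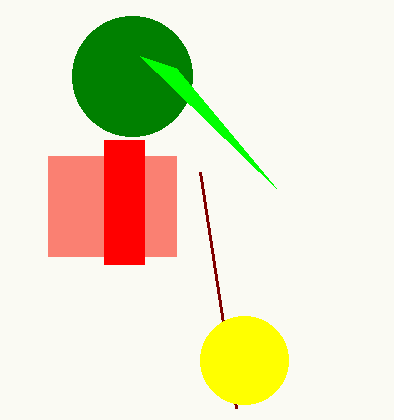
x0_1 = 48, y0_1 = 156, x1_1 = 176, y1_1 = 256, x1_2 = 200, y1_2 = 172, y0_3 = 140, x1_3 = 144, y1_3 = 264, cx_4 = 132, cy_4 = 76, r_4 = 60, cx_5 = 244, cy_5 = 360, r_5 = 44, x0_6 = 140, y0_6 = 56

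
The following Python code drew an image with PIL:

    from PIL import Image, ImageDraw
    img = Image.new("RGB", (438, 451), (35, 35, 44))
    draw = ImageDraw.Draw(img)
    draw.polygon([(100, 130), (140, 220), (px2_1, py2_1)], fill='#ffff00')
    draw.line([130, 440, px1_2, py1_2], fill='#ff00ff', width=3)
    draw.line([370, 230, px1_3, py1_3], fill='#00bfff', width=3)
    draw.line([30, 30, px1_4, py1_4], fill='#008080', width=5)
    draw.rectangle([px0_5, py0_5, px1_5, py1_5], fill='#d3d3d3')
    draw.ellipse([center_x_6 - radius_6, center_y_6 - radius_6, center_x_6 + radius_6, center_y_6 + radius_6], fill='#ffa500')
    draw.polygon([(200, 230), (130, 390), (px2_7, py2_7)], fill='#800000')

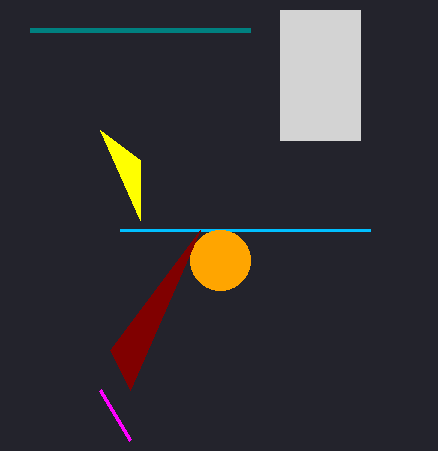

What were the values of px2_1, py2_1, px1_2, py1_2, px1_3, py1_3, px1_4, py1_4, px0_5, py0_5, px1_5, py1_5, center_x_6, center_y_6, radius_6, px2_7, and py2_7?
px2_1 = 140; py2_1 = 160; px1_2 = 100; py1_2 = 390; px1_3 = 120; py1_3 = 230; px1_4 = 250; py1_4 = 30; px0_5 = 280; py0_5 = 10; px1_5 = 360; py1_5 = 140; center_x_6 = 220; center_y_6 = 260; radius_6 = 30; px2_7 = 110; py2_7 = 350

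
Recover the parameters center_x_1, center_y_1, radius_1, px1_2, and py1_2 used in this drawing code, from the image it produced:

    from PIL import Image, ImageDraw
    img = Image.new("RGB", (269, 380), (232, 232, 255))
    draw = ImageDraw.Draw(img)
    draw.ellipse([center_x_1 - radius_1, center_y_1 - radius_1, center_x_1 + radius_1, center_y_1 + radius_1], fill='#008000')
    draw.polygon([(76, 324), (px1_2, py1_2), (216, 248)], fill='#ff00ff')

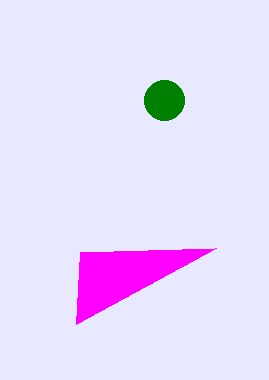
center_x_1 = 164, center_y_1 = 100, radius_1 = 20, px1_2 = 80, py1_2 = 252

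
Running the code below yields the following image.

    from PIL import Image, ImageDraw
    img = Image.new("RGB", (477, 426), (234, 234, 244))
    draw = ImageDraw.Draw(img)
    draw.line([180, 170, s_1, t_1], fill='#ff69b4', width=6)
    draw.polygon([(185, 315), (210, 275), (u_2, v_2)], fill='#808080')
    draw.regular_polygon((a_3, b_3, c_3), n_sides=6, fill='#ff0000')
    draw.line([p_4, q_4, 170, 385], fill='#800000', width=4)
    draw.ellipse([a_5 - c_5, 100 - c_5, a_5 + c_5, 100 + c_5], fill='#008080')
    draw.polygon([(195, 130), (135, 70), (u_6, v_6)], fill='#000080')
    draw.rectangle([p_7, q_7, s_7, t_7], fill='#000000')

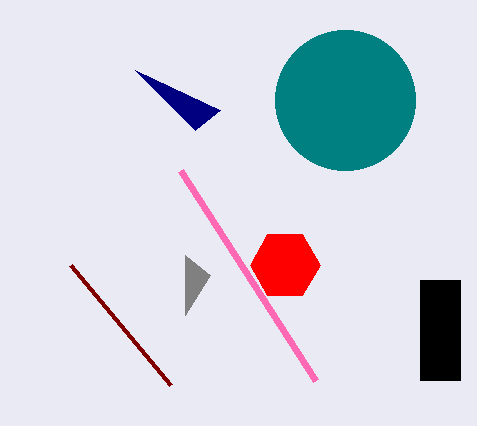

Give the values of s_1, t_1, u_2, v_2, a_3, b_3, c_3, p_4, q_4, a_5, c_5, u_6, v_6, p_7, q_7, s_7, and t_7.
s_1 = 315
t_1 = 380
u_2 = 185
v_2 = 255
a_3 = 285
b_3 = 265
c_3 = 35
p_4 = 70
q_4 = 265
a_5 = 345
c_5 = 70
u_6 = 220
v_6 = 110
p_7 = 420
q_7 = 280
s_7 = 460
t_7 = 380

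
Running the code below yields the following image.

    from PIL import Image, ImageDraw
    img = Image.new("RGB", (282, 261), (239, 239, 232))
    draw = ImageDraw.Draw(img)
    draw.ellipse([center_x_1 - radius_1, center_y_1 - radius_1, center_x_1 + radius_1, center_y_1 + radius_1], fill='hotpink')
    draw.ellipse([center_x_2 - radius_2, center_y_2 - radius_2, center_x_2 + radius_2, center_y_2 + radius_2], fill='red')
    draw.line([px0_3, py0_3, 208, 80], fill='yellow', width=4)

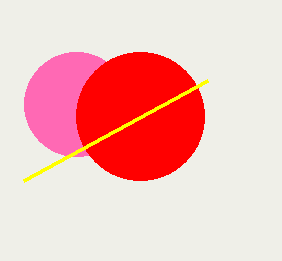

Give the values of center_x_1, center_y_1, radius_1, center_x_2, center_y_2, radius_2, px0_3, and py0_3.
center_x_1 = 76; center_y_1 = 104; radius_1 = 52; center_x_2 = 140; center_y_2 = 116; radius_2 = 64; px0_3 = 24; py0_3 = 180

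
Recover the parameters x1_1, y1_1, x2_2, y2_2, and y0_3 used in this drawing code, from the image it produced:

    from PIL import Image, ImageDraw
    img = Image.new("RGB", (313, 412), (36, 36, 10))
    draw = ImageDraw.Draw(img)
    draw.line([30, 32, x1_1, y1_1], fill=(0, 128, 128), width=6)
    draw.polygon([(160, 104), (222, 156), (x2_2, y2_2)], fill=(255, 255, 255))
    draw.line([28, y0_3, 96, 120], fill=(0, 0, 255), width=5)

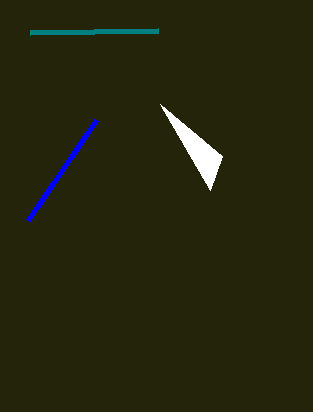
x1_1 = 158
y1_1 = 30
x2_2 = 210
y2_2 = 190
y0_3 = 220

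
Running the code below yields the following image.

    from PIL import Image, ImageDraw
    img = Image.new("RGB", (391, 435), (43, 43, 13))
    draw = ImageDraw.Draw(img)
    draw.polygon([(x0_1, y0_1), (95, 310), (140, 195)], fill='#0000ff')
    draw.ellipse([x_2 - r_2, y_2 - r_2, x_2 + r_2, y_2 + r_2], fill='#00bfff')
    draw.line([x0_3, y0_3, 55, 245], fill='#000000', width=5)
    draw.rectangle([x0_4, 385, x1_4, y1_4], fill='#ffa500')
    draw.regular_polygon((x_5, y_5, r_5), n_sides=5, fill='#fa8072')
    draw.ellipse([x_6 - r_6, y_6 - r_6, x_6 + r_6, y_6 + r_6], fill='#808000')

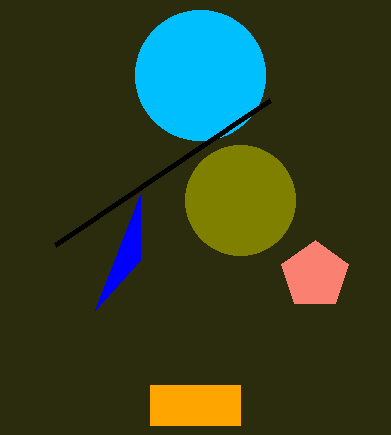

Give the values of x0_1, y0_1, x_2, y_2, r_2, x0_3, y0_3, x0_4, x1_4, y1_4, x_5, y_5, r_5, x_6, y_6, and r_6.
x0_1 = 140, y0_1 = 260, x_2 = 200, y_2 = 75, r_2 = 65, x0_3 = 270, y0_3 = 100, x0_4 = 150, x1_4 = 240, y1_4 = 425, x_5 = 315, y_5 = 275, r_5 = 35, x_6 = 240, y_6 = 200, r_6 = 55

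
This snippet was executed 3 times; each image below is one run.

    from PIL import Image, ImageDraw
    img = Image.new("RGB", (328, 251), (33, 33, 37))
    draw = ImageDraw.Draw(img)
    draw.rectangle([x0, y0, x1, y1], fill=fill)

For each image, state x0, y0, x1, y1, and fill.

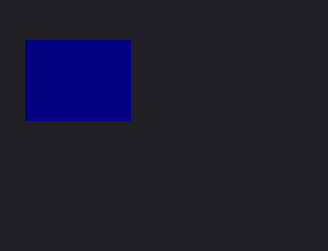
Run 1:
x0 = 25, y0 = 40, x1 = 130, y1 = 120, fill = 'navy'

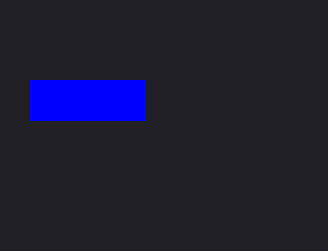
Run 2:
x0 = 30, y0 = 80, x1 = 145, y1 = 120, fill = 'blue'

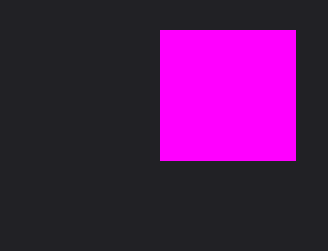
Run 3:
x0 = 160
y0 = 30
x1 = 295
y1 = 160
fill = 'magenta'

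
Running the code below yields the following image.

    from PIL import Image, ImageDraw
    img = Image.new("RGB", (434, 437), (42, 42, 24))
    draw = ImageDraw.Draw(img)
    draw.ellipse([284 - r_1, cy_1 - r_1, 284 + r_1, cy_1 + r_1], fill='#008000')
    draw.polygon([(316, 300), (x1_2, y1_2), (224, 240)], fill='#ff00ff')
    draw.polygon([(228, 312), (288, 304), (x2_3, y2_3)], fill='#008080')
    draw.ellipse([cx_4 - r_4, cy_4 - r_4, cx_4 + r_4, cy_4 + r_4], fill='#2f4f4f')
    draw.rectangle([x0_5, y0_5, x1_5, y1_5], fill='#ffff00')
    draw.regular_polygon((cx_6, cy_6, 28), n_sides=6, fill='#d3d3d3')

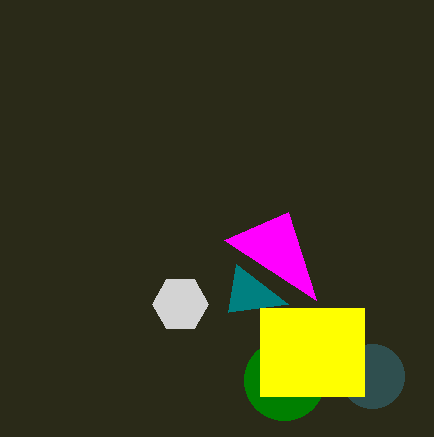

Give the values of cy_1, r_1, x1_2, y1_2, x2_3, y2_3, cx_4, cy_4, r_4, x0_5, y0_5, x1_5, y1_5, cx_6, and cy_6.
cy_1 = 380, r_1 = 40, x1_2 = 288, y1_2 = 212, x2_3 = 236, y2_3 = 264, cx_4 = 372, cy_4 = 376, r_4 = 32, x0_5 = 260, y0_5 = 308, x1_5 = 364, y1_5 = 396, cx_6 = 180, cy_6 = 304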